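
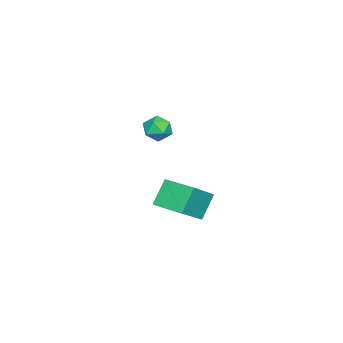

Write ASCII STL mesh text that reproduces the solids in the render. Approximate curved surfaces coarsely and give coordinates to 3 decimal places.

solid 
facet normal -0.594 0.128 0.794
outer loop
vertex 0.168 0.475 -2.748
vertex 0.605 2.231 -2.705
vertex -1.344 0.881 -3.944
endloop
endfacet
facet normal -0.242 -0.970 -0.024
outer loop
vertex -0.365 0.669 -5.255
vertex 0.168 0.475 -2.748
vertex -1.344 0.881 -3.944
endloop
endfacet
facet normal -0.594 0.128 0.794
outer loop
vertex -1.344 0.881 -3.944
vertex 0.605 2.231 -2.705
vertex -0.907 2.637 -3.901
endloop
endfacet
facet normal -0.768 0.206 -0.607
outer loop
vertex -0.907 2.637 -3.901
vertex -0.365 0.669 -5.255
vertex -1.344 0.881 -3.944
endloop
endfacet
facet normal 0.768 -0.206 0.607
outer loop
vertex 0.168 0.475 -2.748
vertex 1.584 2.019 -4.016
vertex 0.605 2.231 -2.705
endloop
endfacet
facet normal -0.242 -0.970 -0.024
outer loop
vertex 1.147 0.263 -4.059
vertex 0.168 0.475 -2.748
vertex -0.365 0.669 -5.255
endloop
endfacet
facet normal 0.768 -0.206 0.607
outer loop
vertex 1.147 0.263 -4.059
vertex 1.584 2.019 -4.016
vertex 0.168 0.475 -2.748
endloop
endfacet
facet normal 0.242 0.970 0.024
outer loop
vertex 0.605 2.231 -2.705
vertex 1.584 2.019 -4.016
vertex -0.907 2.637 -3.901
endloop
endfacet
facet normal -0.768 0.206 -0.607
outer loop
vertex 0.072 2.425 -5.212
vertex -0.365 0.669 -5.255
vertex -0.907 2.637 -3.901
endloop
endfacet
facet normal 0.242 0.970 0.024
outer loop
vertex -0.907 2.637 -3.901
vertex 1.584 2.019 -4.016
vertex 0.072 2.425 -5.212
endloop
endfacet
facet normal 0.594 -0.128 -0.794
outer loop
vertex 0.072 2.425 -5.212
vertex 1.147 0.263 -4.059
vertex -0.365 0.669 -5.255
endloop
endfacet
facet normal 0.594 -0.128 -0.794
outer loop
vertex 1.584 2.019 -4.016
vertex 1.147 0.263 -4.059
vertex 0.072 2.425 -5.212
endloop
endfacet
facet normal -0.551 0.820 0.157
outer loop
vertex 2.478 1.924 1.898
vertex 1.913 1.474 2.264
vertex 2.517 1.797 2.697
endloop
endfacet
facet normal 0.145 0.978 0.148
outer loop
vertex 2.478 1.924 1.898
vertex 2.517 1.797 2.697
vertex 3.19 1.765 2.249
endloop
endfacet
facet normal 0.410 0.775 -0.481
outer loop
vertex 2.478 1.924 1.898
vertex 3.19 1.765 2.249
vertex 3.003 1.423 1.539
endloop
endfacet
facet normal -0.123 0.490 -0.863
outer loop
vertex 2.478 1.924 1.898
vertex 3.003 1.423 1.539
vertex 2.214 1.243 1.549
endloop
endfacet
facet normal -0.716 0.518 -0.469
outer loop
vertex 2.478 1.924 1.898
vertex 2.214 1.243 1.549
vertex 1.913 1.474 2.264
endloop
endfacet
facet normal 0.466 0.593 0.657
outer loop
vertex 3.19 1.765 2.249
vertex 2.517 1.797 2.697
vertex 3.066 1.217 2.831
endloop
endfacet
facet normal -0.661 0.336 0.671
outer loop
vertex 2.517 1.797 2.697
vertex 1.913 1.474 2.264
vertex 2.277 1.037 2.841
endloop
endfacet
facet normal -0.928 -0.152 -0.341
outer loop
vertex 1.913 1.474 2.264
vertex 2.214 1.243 1.549
vertex 2.09 0.695 2.131
endloop
endfacet
facet normal 0.032 -0.196 -0.980
outer loop
vertex 2.214 1.243 1.549
vertex 3.003 1.423 1.539
vertex 2.763 0.663 1.683
endloop
endfacet
facet normal 0.893 0.265 -0.363
outer loop
vertex 3.003 1.423 1.539
vertex 3.19 1.765 2.249
vertex 3.367 0.986 2.116
endloop
endfacet
facet normal 0.123 -0.490 0.863
outer loop
vertex 2.802 0.536 2.482
vertex 3.066 1.217 2.831
vertex 2.277 1.037 2.841
endloop
endfacet
facet normal -0.410 -0.775 0.481
outer loop
vertex 2.802 0.536 2.482
vertex 2.277 1.037 2.841
vertex 2.09 0.695 2.131
endloop
endfacet
facet normal -0.145 -0.978 -0.148
outer loop
vertex 2.802 0.536 2.482
vertex 2.09 0.695 2.131
vertex 2.763 0.663 1.683
endloop
endfacet
facet normal 0.551 -0.820 -0.157
outer loop
vertex 2.802 0.536 2.482
vertex 2.763 0.663 1.683
vertex 3.367 0.986 2.116
endloop
endfacet
facet normal 0.716 -0.518 0.469
outer loop
vertex 2.802 0.536 2.482
vertex 3.367 0.986 2.116
vertex 3.066 1.217 2.831
endloop
endfacet
facet normal -0.032 0.196 0.980
outer loop
vertex 2.277 1.037 2.841
vertex 3.066 1.217 2.831
vertex 2.517 1.797 2.697
endloop
endfacet
facet normal -0.893 -0.265 0.363
outer loop
vertex 2.09 0.695 2.131
vertex 2.277 1.037 2.841
vertex 1.913 1.474 2.264
endloop
endfacet
facet normal -0.466 -0.593 -0.657
outer loop
vertex 2.763 0.663 1.683
vertex 2.09 0.695 2.131
vertex 2.214 1.243 1.549
endloop
endfacet
facet normal 0.661 -0.336 -0.671
outer loop
vertex 3.367 0.986 2.116
vertex 2.763 0.663 1.683
vertex 3.003 1.423 1.539
endloop
endfacet
facet normal 0.928 0.152 0.341
outer loop
vertex 3.066 1.217 2.831
vertex 3.367 0.986 2.116
vertex 3.19 1.765 2.249
endloop
endfacet

endsolid


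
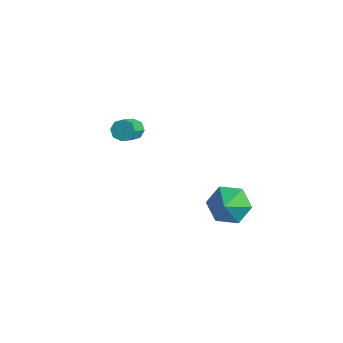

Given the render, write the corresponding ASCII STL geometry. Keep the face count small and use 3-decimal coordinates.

solid 
facet normal -0.383 0.701 -0.601
outer loop
vertex -2.528 3.017 0.501
vertex -3.043 2.979 0.785
vertex -2.554 3.302 0.85
endloop
endfacet
facet normal 0.922 0.331 -0.201
outer loop
vertex -2.528 3.017 0.501
vertex -2.554 3.302 0.85
vertex -1.961 1.978 1.39
endloop
endfacet
facet normal 0.922 0.331 -0.201
outer loop
vertex -1.961 1.978 1.39
vertex -2.554 3.302 0.85
vertex -1.987 2.263 1.74
endloop
endfacet
facet normal 0.382 -0.703 0.600
outer loop
vertex -1.961 1.978 1.39
vertex -1.987 2.263 1.74
vertex -2.477 1.941 1.675
endloop
endfacet
facet normal -0.383 0.701 -0.601
outer loop
vertex -2.554 3.302 0.85
vertex -3.043 2.979 0.785
vertex -2.866 3.398 1.161
endloop
endfacet
facet normal 0.612 0.680 0.404
outer loop
vertex -2.554 3.302 0.85
vertex -2.866 3.398 1.161
vertex -1.987 2.263 1.74
endloop
endfacet
facet normal 0.611 0.680 0.405
outer loop
vertex -1.987 2.263 1.74
vertex -2.866 3.398 1.161
vertex -2.3 2.359 2.051
endloop
endfacet
facet normal 0.382 -0.702 0.601
outer loop
vertex -1.987 2.263 1.74
vertex -2.3 2.359 2.051
vertex -2.477 1.941 1.675
endloop
endfacet
facet normal -0.382 0.701 -0.602
outer loop
vertex -2.866 3.398 1.161
vertex -3.043 2.979 0.785
vertex -3.283 3.249 1.252
endloop
endfacet
facet normal -0.057 0.631 0.773
outer loop
vertex -2.866 3.398 1.161
vertex -3.283 3.249 1.252
vertex -2.3 2.359 2.051
endloop
endfacet
facet normal -0.057 0.631 0.773
outer loop
vertex -2.3 2.359 2.051
vertex -3.283 3.249 1.252
vertex -2.716 2.21 2.142
endloop
endfacet
facet normal 0.383 -0.702 0.600
outer loop
vertex -2.3 2.359 2.051
vertex -2.716 2.21 2.142
vertex -2.477 1.941 1.675
endloop
endfacet
facet normal -0.383 0.701 -0.602
outer loop
vertex -3.283 3.249 1.252
vertex -3.043 2.979 0.785
vertex -3.559 2.942 1.07
endloop
endfacet
facet normal -0.692 0.213 0.690
outer loop
vertex -3.283 3.249 1.252
vertex -3.559 2.942 1.07
vertex -2.716 2.21 2.142
endloop
endfacet
facet normal -0.693 0.212 0.689
outer loop
vertex -2.716 2.21 2.142
vertex -3.559 2.942 1.07
vertex -2.992 1.903 1.959
endloop
endfacet
facet normal 0.383 -0.702 0.600
outer loop
vertex -2.716 2.21 2.142
vertex -2.992 1.903 1.959
vertex -2.477 1.941 1.675
endloop
endfacet
facet normal -0.382 0.703 -0.600
outer loop
vertex -3.559 2.942 1.07
vertex -3.043 2.979 0.785
vertex -3.533 2.657 0.72
endloop
endfacet
facet normal -0.922 -0.331 0.201
outer loop
vertex -3.559 2.942 1.07
vertex -3.533 2.657 0.72
vertex -2.992 1.903 1.959
endloop
endfacet
facet normal -0.922 -0.331 0.201
outer loop
vertex -2.992 1.903 1.959
vertex -3.533 2.657 0.72
vertex -2.966 1.618 1.61
endloop
endfacet
facet normal 0.383 -0.701 0.601
outer loop
vertex -2.992 1.903 1.959
vertex -2.966 1.618 1.61
vertex -2.477 1.941 1.675
endloop
endfacet
facet normal -0.382 0.702 -0.601
outer loop
vertex -3.533 2.657 0.72
vertex -3.043 2.979 0.785
vertex -3.22 2.561 0.409
endloop
endfacet
facet normal -0.611 -0.680 -0.405
outer loop
vertex -3.533 2.657 0.72
vertex -3.22 2.561 0.409
vertex -2.966 1.618 1.61
endloop
endfacet
facet normal -0.612 -0.680 -0.404
outer loop
vertex -2.966 1.618 1.61
vertex -3.22 2.561 0.409
vertex -2.654 1.522 1.299
endloop
endfacet
facet normal 0.383 -0.701 0.601
outer loop
vertex -2.966 1.618 1.61
vertex -2.654 1.522 1.299
vertex -2.477 1.941 1.675
endloop
endfacet
facet normal -0.383 0.702 -0.600
outer loop
vertex -3.22 2.561 0.409
vertex -3.043 2.979 0.785
vertex -2.804 2.71 0.318
endloop
endfacet
facet normal 0.057 -0.631 -0.773
outer loop
vertex -3.22 2.561 0.409
vertex -2.804 2.71 0.318
vertex -2.654 1.522 1.299
endloop
endfacet
facet normal 0.057 -0.631 -0.773
outer loop
vertex -2.654 1.522 1.299
vertex -2.804 2.71 0.318
vertex -2.237 1.671 1.208
endloop
endfacet
facet normal 0.382 -0.701 0.602
outer loop
vertex -2.654 1.522 1.299
vertex -2.237 1.671 1.208
vertex -2.477 1.941 1.675
endloop
endfacet
facet normal -0.383 0.702 -0.600
outer loop
vertex -2.804 2.71 0.318
vertex -3.043 2.979 0.785
vertex -2.528 3.017 0.501
endloop
endfacet
facet normal 0.693 -0.212 -0.689
outer loop
vertex -2.804 2.71 0.318
vertex -2.528 3.017 0.501
vertex -2.237 1.671 1.208
endloop
endfacet
facet normal 0.692 -0.213 -0.690
outer loop
vertex -2.237 1.671 1.208
vertex -2.528 3.017 0.501
vertex -1.961 1.978 1.39
endloop
endfacet
facet normal 0.383 -0.701 0.602
outer loop
vertex -2.237 1.671 1.208
vertex -1.961 1.978 1.39
vertex -2.477 1.941 1.675
endloop
endfacet
facet normal -0.435 0.680 -0.590
outer loop
vertex 3.992 3.991 -0.695
vertex 3.133 3.39 -0.755
vertex 3.22 4.107 0.008
endloop
endfacet
facet normal 0.678 0.078 0.731
outer loop
vertex 3.992 3.991 -0.695
vertex 3.22 4.107 0.008
vertex 3.567 2.71 -0.165
endloop
endfacet
facet normal -0.435 0.680 -0.590
outer loop
vertex 3.22 4.107 0.008
vertex 3.133 3.39 -0.755
vertex 2.361 3.506 -0.052
endloop
endfacet
facet normal 0.014 -0.119 0.993
outer loop
vertex 3.22 4.107 0.008
vertex 2.361 3.506 -0.052
vertex 3.567 2.71 -0.165
endloop
endfacet
facet normal -0.434 0.681 -0.589
outer loop
vertex 2.361 3.506 -0.052
vertex 3.133 3.39 -0.755
vertex 2.273 2.79 -0.815
endloop
endfacet
facet normal -0.371 -0.655 0.658
outer loop
vertex 2.361 3.506 -0.052
vertex 2.273 2.79 -0.815
vertex 3.567 2.71 -0.165
endloop
endfacet
facet normal -0.434 0.681 -0.590
outer loop
vertex 2.273 2.79 -0.815
vertex 3.133 3.39 -0.755
vertex 3.045 2.674 -1.517
endloop
endfacet
facet normal -0.093 -0.994 0.062
outer loop
vertex 2.273 2.79 -0.815
vertex 3.045 2.674 -1.517
vertex 3.567 2.71 -0.165
endloop
endfacet
facet normal -0.435 0.681 -0.589
outer loop
vertex 3.045 2.674 -1.517
vertex 3.133 3.39 -0.755
vertex 3.904 3.274 -1.458
endloop
endfacet
facet normal 0.570 -0.797 -0.199
outer loop
vertex 3.045 2.674 -1.517
vertex 3.904 3.274 -1.458
vertex 3.567 2.71 -0.165
endloop
endfacet
facet normal -0.435 0.681 -0.589
outer loop
vertex 3.904 3.274 -1.458
vertex 3.133 3.39 -0.755
vertex 3.992 3.991 -0.695
endloop
endfacet
facet normal 0.956 -0.261 0.135
outer loop
vertex 3.904 3.274 -1.458
vertex 3.992 3.991 -0.695
vertex 3.567 2.71 -0.165
endloop
endfacet

endsolid


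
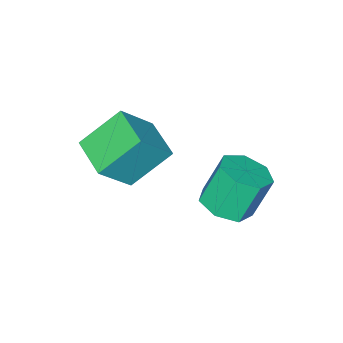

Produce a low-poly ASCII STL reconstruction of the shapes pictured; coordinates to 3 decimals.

solid 
facet normal -0.652 0.145 -0.744
outer loop
vertex -3.634 -2.514 0.65
vertex -3.063 -1.001 0.445
vertex -2.317 -3.186 -0.636
endloop
endfacet
facet normal -0.351 -0.928 0.126
outer loop
vertex -1.097 -3.459 0.755
vertex -3.634 -2.514 0.65
vertex -2.317 -3.186 -0.636
endloop
endfacet
facet normal -0.652 0.146 -0.744
outer loop
vertex -2.317 -3.186 -0.636
vertex -3.063 -1.001 0.445
vertex -1.745 -1.673 -0.841
endloop
endfacet
facet normal 0.672 -0.343 -0.657
outer loop
vertex -1.745 -1.673 -0.841
vertex -1.097 -3.459 0.755
vertex -2.317 -3.186 -0.636
endloop
endfacet
facet normal -0.672 0.343 0.657
outer loop
vertex -3.634 -2.514 0.65
vertex -1.843 -1.274 1.836
vertex -3.063 -1.001 0.445
endloop
endfacet
facet normal -0.351 -0.928 0.125
outer loop
vertex -2.415 -2.787 2.041
vertex -3.634 -2.514 0.65
vertex -1.097 -3.459 0.755
endloop
endfacet
facet normal -0.672 0.343 0.656
outer loop
vertex -2.415 -2.787 2.041
vertex -1.843 -1.274 1.836
vertex -3.634 -2.514 0.65
endloop
endfacet
facet normal 0.351 0.928 -0.125
outer loop
vertex -3.063 -1.001 0.445
vertex -1.843 -1.274 1.836
vertex -1.745 -1.673 -0.841
endloop
endfacet
facet normal 0.672 -0.343 -0.656
outer loop
vertex -0.526 -1.946 0.55
vertex -1.097 -3.459 0.755
vertex -1.745 -1.673 -0.841
endloop
endfacet
facet normal 0.351 0.928 -0.125
outer loop
vertex -1.745 -1.673 -0.841
vertex -1.843 -1.274 1.836
vertex -0.526 -1.946 0.55
endloop
endfacet
facet normal 0.652 -0.145 0.744
outer loop
vertex -0.526 -1.946 0.55
vertex -2.415 -2.787 2.041
vertex -1.097 -3.459 0.755
endloop
endfacet
facet normal 0.652 -0.146 0.744
outer loop
vertex -1.843 -1.274 1.836
vertex -2.415 -2.787 2.041
vertex -0.526 -1.946 0.55
endloop
endfacet
facet normal 0.385 -0.168 -0.907
outer loop
vertex -2.88 0.358 -1.074
vertex -3.631 0.872 -1.488
vertex -2.744 1.209 -1.174
endloop
endfacet
facet normal 0.909 -0.098 0.404
outer loop
vertex -2.88 0.358 -1.074
vertex -2.744 1.209 -1.174
vertex -3.558 0.654 0.523
endloop
endfacet
facet normal 0.909 -0.098 0.404
outer loop
vertex -3.558 0.654 0.523
vertex -2.744 1.209 -1.174
vertex -3.422 1.505 0.423
endloop
endfacet
facet normal -0.386 0.168 0.907
outer loop
vertex -3.558 0.654 0.523
vertex -3.422 1.505 0.423
vertex -4.309 1.168 0.108
endloop
endfacet
facet normal 0.385 -0.169 -0.907
outer loop
vertex -2.744 1.209 -1.174
vertex -3.631 0.872 -1.488
vertex -3.276 1.807 -1.511
endloop
endfacet
facet normal 0.690 0.705 0.162
outer loop
vertex -2.744 1.209 -1.174
vertex -3.276 1.807 -1.511
vertex -3.422 1.505 0.423
endloop
endfacet
facet normal 0.689 0.706 0.162
outer loop
vertex -3.422 1.505 0.423
vertex -3.276 1.807 -1.511
vertex -3.954 2.102 0.086
endloop
endfacet
facet normal -0.386 0.168 0.907
outer loop
vertex -3.422 1.505 0.423
vertex -3.954 2.102 0.086
vertex -4.309 1.168 0.108
endloop
endfacet
facet normal 0.385 -0.168 -0.907
outer loop
vertex -3.276 1.807 -1.511
vertex -3.631 0.872 -1.488
vertex -4.075 1.7 -1.83
endloop
endfacet
facet normal -0.050 0.978 -0.202
outer loop
vertex -3.276 1.807 -1.511
vertex -4.075 1.7 -1.83
vertex -3.954 2.102 0.086
endloop
endfacet
facet normal -0.049 0.978 -0.202
outer loop
vertex -3.954 2.102 0.086
vertex -4.075 1.7 -1.83
vertex -4.753 1.996 -0.233
endloop
endfacet
facet normal -0.385 0.168 0.908
outer loop
vertex -3.954 2.102 0.086
vertex -4.753 1.996 -0.233
vertex -4.309 1.168 0.108
endloop
endfacet
facet normal 0.386 -0.168 -0.907
outer loop
vertex -4.075 1.7 -1.83
vertex -3.631 0.872 -1.488
vertex -4.54 0.97 -1.893
endloop
endfacet
facet normal -0.751 0.514 -0.414
outer loop
vertex -4.075 1.7 -1.83
vertex -4.54 0.97 -1.893
vertex -4.753 1.996 -0.233
endloop
endfacet
facet normal -0.751 0.514 -0.414
outer loop
vertex -4.753 1.996 -0.233
vertex -4.54 0.97 -1.893
vertex -5.218 1.266 -0.296
endloop
endfacet
facet normal -0.385 0.167 0.908
outer loop
vertex -4.753 1.996 -0.233
vertex -5.218 1.266 -0.296
vertex -4.309 1.168 0.108
endloop
endfacet
facet normal 0.386 -0.168 -0.907
outer loop
vertex -4.54 0.97 -1.893
vertex -3.631 0.872 -1.488
vertex -4.321 0.166 -1.651
endloop
endfacet
facet normal -0.888 -0.336 -0.314
outer loop
vertex -4.54 0.97 -1.893
vertex -4.321 0.166 -1.651
vertex -5.218 1.266 -0.296
endloop
endfacet
facet normal -0.888 -0.336 -0.314
outer loop
vertex -5.218 1.266 -0.296
vertex -4.321 0.166 -1.651
vertex -4.999 0.462 -0.054
endloop
endfacet
facet normal -0.385 0.168 0.907
outer loop
vertex -5.218 1.266 -0.296
vertex -4.999 0.462 -0.054
vertex -4.309 1.168 0.108
endloop
endfacet
facet normal 0.386 -0.168 -0.907
outer loop
vertex -4.321 0.166 -1.651
vertex -3.631 0.872 -1.488
vertex -3.582 -0.106 -1.286
endloop
endfacet
facet normal -0.355 -0.935 0.022
outer loop
vertex -4.321 0.166 -1.651
vertex -3.582 -0.106 -1.286
vertex -4.999 0.462 -0.054
endloop
endfacet
facet normal -0.355 -0.935 0.022
outer loop
vertex -4.999 0.462 -0.054
vertex -3.582 -0.106 -1.286
vertex -4.26 0.19 0.311
endloop
endfacet
facet normal -0.386 0.169 0.907
outer loop
vertex -4.999 0.462 -0.054
vertex -4.26 0.19 0.311
vertex -4.309 1.168 0.108
endloop
endfacet
facet normal 0.385 -0.168 -0.907
outer loop
vertex -3.582 -0.106 -1.286
vertex -3.631 0.872 -1.488
vertex -2.88 0.358 -1.074
endloop
endfacet
facet normal 0.444 -0.828 0.342
outer loop
vertex -3.582 -0.106 -1.286
vertex -2.88 0.358 -1.074
vertex -4.26 0.19 0.311
endloop
endfacet
facet normal 0.444 -0.828 0.342
outer loop
vertex -4.26 0.19 0.311
vertex -2.88 0.358 -1.074
vertex -3.558 0.654 0.523
endloop
endfacet
facet normal -0.386 0.169 0.907
outer loop
vertex -4.26 0.19 0.311
vertex -3.558 0.654 0.523
vertex -4.309 1.168 0.108
endloop
endfacet

endsolid


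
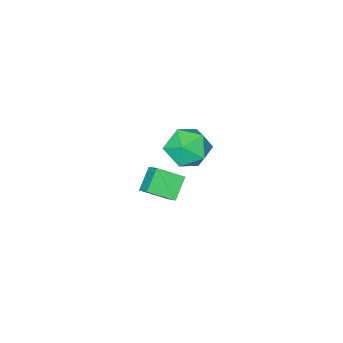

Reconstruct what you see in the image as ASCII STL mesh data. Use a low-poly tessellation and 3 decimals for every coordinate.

solid 
facet normal -0.690 -0.314 0.652
outer loop
vertex 1.965 -1.904 -1.679
vertex 1.029 -1.139 -2.3
vertex 1.722 -2.738 -2.338
endloop
endfacet
facet normal 0.689 -0.562 0.457
outer loop
vertex 2.591 -2.341 -3.16
vertex 1.965 -1.904 -1.679
vertex 1.722 -2.738 -2.338
endloop
endfacet
facet normal -0.690 -0.315 0.651
outer loop
vertex 1.722 -2.738 -2.338
vertex 1.029 -1.139 -2.3
vertex 0.786 -1.972 -2.96
endloop
endfacet
facet normal -0.223 -0.764 -0.605
outer loop
vertex 0.786 -1.972 -2.96
vertex 2.591 -2.341 -3.16
vertex 1.722 -2.738 -2.338
endloop
endfacet
facet normal 0.223 0.764 0.605
outer loop
vertex 1.965 -1.904 -1.679
vertex 1.898 -0.742 -3.122
vertex 1.029 -1.139 -2.3
endloop
endfacet
facet normal 0.688 -0.563 0.457
outer loop
vertex 2.834 -1.508 -2.5
vertex 1.965 -1.904 -1.679
vertex 2.591 -2.341 -3.16
endloop
endfacet
facet normal 0.223 0.764 0.605
outer loop
vertex 2.834 -1.508 -2.5
vertex 1.898 -0.742 -3.122
vertex 1.965 -1.904 -1.679
endloop
endfacet
facet normal -0.689 0.563 -0.457
outer loop
vertex 1.029 -1.139 -2.3
vertex 1.898 -0.742 -3.122
vertex 0.786 -1.972 -2.96
endloop
endfacet
facet normal -0.223 -0.764 -0.605
outer loop
vertex 1.655 -1.576 -3.781
vertex 2.591 -2.341 -3.16
vertex 0.786 -1.972 -2.96
endloop
endfacet
facet normal -0.689 0.562 -0.458
outer loop
vertex 0.786 -1.972 -2.96
vertex 1.898 -0.742 -3.122
vertex 1.655 -1.576 -3.781
endloop
endfacet
facet normal 0.690 0.315 -0.652
outer loop
vertex 1.655 -1.576 -3.781
vertex 2.834 -1.508 -2.5
vertex 2.591 -2.341 -3.16
endloop
endfacet
facet normal 0.690 0.314 -0.652
outer loop
vertex 1.898 -0.742 -3.122
vertex 2.834 -1.508 -2.5
vertex 1.655 -1.576 -3.781
endloop
endfacet
facet normal 0.108 0.766 0.634
outer loop
vertex 2.796 2.109 2.324
vertex 2.35 1.51 3.124
vertex 3.432 1.49 2.964
endloop
endfacet
facet normal 0.618 0.774 0.135
outer loop
vertex 2.796 2.109 2.324
vertex 3.432 1.49 2.964
vertex 3.615 1.531 1.887
endloop
endfacet
facet normal 0.302 0.809 -0.504
outer loop
vertex 2.796 2.109 2.324
vertex 3.615 1.531 1.887
vertex 2.647 1.577 1.38
endloop
endfacet
facet normal -0.405 0.823 -0.400
outer loop
vertex 2.796 2.109 2.324
vertex 2.647 1.577 1.38
vertex 1.865 1.564 2.145
endloop
endfacet
facet normal -0.524 0.796 0.304
outer loop
vertex 2.796 2.109 2.324
vertex 1.865 1.564 2.145
vertex 2.35 1.51 3.124
endloop
endfacet
facet normal 0.973 0.156 0.171
outer loop
vertex 3.615 1.531 1.887
vertex 3.432 1.49 2.964
vertex 3.675 0.576 2.415
endloop
endfacet
facet normal 0.147 0.142 0.979
outer loop
vertex 3.432 1.49 2.964
vertex 2.35 1.51 3.124
vertex 2.893 0.563 3.18
endloop
endfacet
facet normal -0.875 0.191 0.444
outer loop
vertex 2.35 1.51 3.124
vertex 1.865 1.564 2.145
vertex 1.925 0.609 2.673
endloop
endfacet
facet normal -0.682 0.235 -0.693
outer loop
vertex 1.865 1.564 2.145
vertex 2.647 1.577 1.38
vertex 2.108 0.65 1.596
endloop
endfacet
facet normal 0.461 0.214 -0.861
outer loop
vertex 2.647 1.577 1.38
vertex 3.615 1.531 1.887
vertex 3.19 0.63 1.436
endloop
endfacet
facet normal 0.405 -0.823 0.400
outer loop
vertex 2.744 0.031 2.236
vertex 3.675 0.576 2.415
vertex 2.893 0.563 3.18
endloop
endfacet
facet normal -0.302 -0.809 0.504
outer loop
vertex 2.744 0.031 2.236
vertex 2.893 0.563 3.18
vertex 1.925 0.609 2.673
endloop
endfacet
facet normal -0.618 -0.774 -0.135
outer loop
vertex 2.744 0.031 2.236
vertex 1.925 0.609 2.673
vertex 2.108 0.65 1.596
endloop
endfacet
facet normal -0.108 -0.766 -0.634
outer loop
vertex 2.744 0.031 2.236
vertex 2.108 0.65 1.596
vertex 3.19 0.63 1.436
endloop
endfacet
facet normal 0.524 -0.796 -0.304
outer loop
vertex 2.744 0.031 2.236
vertex 3.19 0.63 1.436
vertex 3.675 0.576 2.415
endloop
endfacet
facet normal 0.682 -0.235 0.693
outer loop
vertex 2.893 0.563 3.18
vertex 3.675 0.576 2.415
vertex 3.432 1.49 2.964
endloop
endfacet
facet normal -0.461 -0.214 0.861
outer loop
vertex 1.925 0.609 2.673
vertex 2.893 0.563 3.18
vertex 2.35 1.51 3.124
endloop
endfacet
facet normal -0.973 -0.156 -0.171
outer loop
vertex 2.108 0.65 1.596
vertex 1.925 0.609 2.673
vertex 1.865 1.564 2.145
endloop
endfacet
facet normal -0.147 -0.142 -0.979
outer loop
vertex 3.19 0.63 1.436
vertex 2.108 0.65 1.596
vertex 2.647 1.577 1.38
endloop
endfacet
facet normal 0.875 -0.191 -0.444
outer loop
vertex 3.675 0.576 2.415
vertex 3.19 0.63 1.436
vertex 3.615 1.531 1.887
endloop
endfacet

endsolid


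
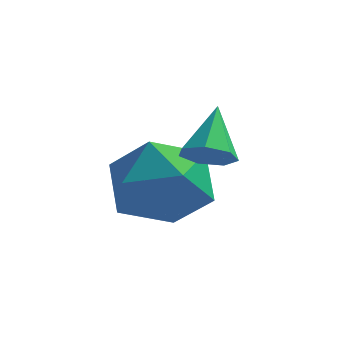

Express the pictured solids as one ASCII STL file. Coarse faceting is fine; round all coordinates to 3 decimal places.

solid 
facet normal 0.426 -0.045 0.903
outer loop
vertex 0.474 1.154 -2.281
vertex -0.532 0.535 -1.837
vertex 0.437 -0.107 -2.326
endloop
endfacet
facet normal 0.920 -0.041 0.389
outer loop
vertex 0.474 1.154 -2.281
vertex 0.437 -0.107 -2.326
vertex 0.882 0.547 -3.31
endloop
endfacet
facet normal 0.833 0.554 0.004
outer loop
vertex 0.474 1.154 -2.281
vertex 0.882 0.547 -3.31
vertex 0.187 1.593 -3.429
endloop
endfacet
facet normal 0.284 0.917 0.280
outer loop
vertex 0.474 1.154 -2.281
vertex 0.187 1.593 -3.429
vertex -0.687 1.586 -2.518
endloop
endfacet
facet normal 0.033 0.547 0.837
outer loop
vertex 0.474 1.154 -2.281
vertex -0.687 1.586 -2.518
vertex -0.532 0.535 -1.837
endloop
endfacet
facet normal 0.799 -0.600 -0.038
outer loop
vertex 0.882 0.547 -3.31
vertex 0.437 -0.107 -2.326
vertex 0.127 -0.446 -3.502
endloop
endfacet
facet normal -0.001 -0.607 0.795
outer loop
vertex 0.437 -0.107 -2.326
vertex -0.532 0.535 -1.837
vertex -0.747 -0.453 -2.591
endloop
endfacet
facet normal -0.636 0.351 0.687
outer loop
vertex -0.532 0.535 -1.837
vertex -0.687 1.586 -2.518
vertex -1.442 0.593 -2.71
endloop
endfacet
facet normal -0.230 0.950 -0.213
outer loop
vertex -0.687 1.586 -2.518
vertex 0.187 1.593 -3.429
vertex -0.997 1.247 -3.694
endloop
endfacet
facet normal 0.657 0.362 -0.661
outer loop
vertex 0.187 1.593 -3.429
vertex 0.882 0.547 -3.31
vertex -0.028 0.605 -4.183
endloop
endfacet
facet normal -0.284 -0.917 -0.280
outer loop
vertex -1.034 -0.014 -3.739
vertex 0.127 -0.446 -3.502
vertex -0.747 -0.453 -2.591
endloop
endfacet
facet normal -0.833 -0.554 -0.004
outer loop
vertex -1.034 -0.014 -3.739
vertex -0.747 -0.453 -2.591
vertex -1.442 0.593 -2.71
endloop
endfacet
facet normal -0.920 0.041 -0.389
outer loop
vertex -1.034 -0.014 -3.739
vertex -1.442 0.593 -2.71
vertex -0.997 1.247 -3.694
endloop
endfacet
facet normal -0.426 0.045 -0.903
outer loop
vertex -1.034 -0.014 -3.739
vertex -0.997 1.247 -3.694
vertex -0.028 0.605 -4.183
endloop
endfacet
facet normal -0.033 -0.547 -0.837
outer loop
vertex -1.034 -0.014 -3.739
vertex -0.028 0.605 -4.183
vertex 0.127 -0.446 -3.502
endloop
endfacet
facet normal 0.230 -0.950 0.213
outer loop
vertex -0.747 -0.453 -2.591
vertex 0.127 -0.446 -3.502
vertex 0.437 -0.107 -2.326
endloop
endfacet
facet normal -0.657 -0.362 0.661
outer loop
vertex -1.442 0.593 -2.71
vertex -0.747 -0.453 -2.591
vertex -0.532 0.535 -1.837
endloop
endfacet
facet normal -0.799 0.600 0.038
outer loop
vertex -0.997 1.247 -3.694
vertex -1.442 0.593 -2.71
vertex -0.687 1.586 -2.518
endloop
endfacet
facet normal 0.001 0.607 -0.795
outer loop
vertex -0.028 0.605 -4.183
vertex -0.997 1.247 -3.694
vertex 0.187 1.593 -3.429
endloop
endfacet
facet normal 0.636 -0.351 -0.687
outer loop
vertex 0.127 -0.446 -3.502
vertex -0.028 0.605 -4.183
vertex 0.882 0.547 -3.31
endloop
endfacet
facet normal 0.112 -0.750 -0.652
outer loop
vertex 1.49 -0.303 -1.376
vertex 0.968 -0.131 -1.663
vertex 1.549 0.053 -1.775
endloop
endfacet
facet normal 0.875 0.290 0.388
outer loop
vertex 1.49 -0.303 -1.376
vertex 1.549 0.053 -1.775
vertex 0.812 0.911 -0.757
endloop
endfacet
facet normal 0.112 -0.750 -0.652
outer loop
vertex 1.549 0.053 -1.775
vertex 0.968 -0.131 -1.663
vertex 1.17 0.27 -2.09
endloop
endfacet
facet normal 0.609 0.766 -0.205
outer loop
vertex 1.549 0.053 -1.775
vertex 1.17 0.27 -2.09
vertex 0.812 0.911 -0.757
endloop
endfacet
facet normal 0.111 -0.750 -0.652
outer loop
vertex 1.17 0.27 -2.09
vertex 0.968 -0.131 -1.663
vertex 0.639 0.185 -2.083
endloop
endfacet
facet normal -0.146 0.876 -0.460
outer loop
vertex 1.17 0.27 -2.09
vertex 0.639 0.185 -2.083
vertex 0.812 0.911 -0.757
endloop
endfacet
facet normal 0.113 -0.749 -0.652
outer loop
vertex 0.639 0.185 -2.083
vertex 0.968 -0.131 -1.663
vertex 0.355 -0.139 -1.76
endloop
endfacet
facet normal -0.823 0.536 -0.186
outer loop
vertex 0.639 0.185 -2.083
vertex 0.355 -0.139 -1.76
vertex 0.812 0.911 -0.757
endloop
endfacet
facet normal 0.113 -0.751 -0.650
outer loop
vertex 0.355 -0.139 -1.76
vertex 0.968 -0.131 -1.663
vertex 0.533 -0.456 -1.363
endloop
endfacet
facet normal -0.911 0.004 0.412
outer loop
vertex 0.355 -0.139 -1.76
vertex 0.533 -0.456 -1.363
vertex 0.812 0.911 -0.757
endloop
endfacet
facet normal 0.111 -0.750 -0.652
outer loop
vertex 0.533 -0.456 -1.363
vertex 0.968 -0.131 -1.663
vertex 1.038 -0.529 -1.193
endloop
endfacet
facet normal -0.344 -0.321 0.883
outer loop
vertex 0.533 -0.456 -1.363
vertex 1.038 -0.529 -1.193
vertex 0.812 0.911 -0.757
endloop
endfacet
facet normal 0.111 -0.750 -0.652
outer loop
vertex 1.038 -0.529 -1.193
vertex 0.968 -0.131 -1.663
vertex 1.49 -0.303 -1.376
endloop
endfacet
facet normal 0.450 -0.193 0.872
outer loop
vertex 1.038 -0.529 -1.193
vertex 1.49 -0.303 -1.376
vertex 0.812 0.911 -0.757
endloop
endfacet

endsolid


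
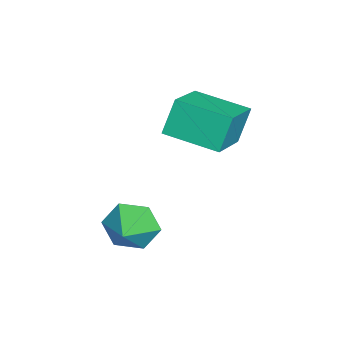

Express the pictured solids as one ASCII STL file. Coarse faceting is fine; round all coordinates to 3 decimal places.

solid 
facet normal -0.898 0.219 -0.381
outer loop
vertex -1.371 -0.41 0.139
vertex -0.832 1.281 -0.16
vertex -0.957 -0.75 -1.034
endloop
endfacet
facet normal -0.299 -0.940 0.167
outer loop
vertex 0.732 -1.161 -0.32
vertex -1.371 -0.41 0.139
vertex -0.957 -0.75 -1.034
endloop
endfacet
facet normal -0.899 0.219 -0.380
outer loop
vertex -0.957 -0.75 -1.034
vertex -0.832 1.281 -0.16
vertex -0.418 0.941 -1.334
endloop
endfacet
facet normal 0.320 -0.264 -0.910
outer loop
vertex -0.418 0.941 -1.334
vertex 0.732 -1.161 -0.32
vertex -0.957 -0.75 -1.034
endloop
endfacet
facet normal -0.321 0.263 0.910
outer loop
vertex -1.371 -0.41 0.139
vertex 0.857 0.87 0.554
vertex -0.832 1.281 -0.16
endloop
endfacet
facet normal -0.299 -0.940 0.167
outer loop
vertex 0.318 -0.821 0.854
vertex -1.371 -0.41 0.139
vertex 0.732 -1.161 -0.32
endloop
endfacet
facet normal -0.321 0.264 0.910
outer loop
vertex 0.318 -0.821 0.854
vertex 0.857 0.87 0.554
vertex -1.371 -0.41 0.139
endloop
endfacet
facet normal 0.299 0.940 -0.167
outer loop
vertex -0.832 1.281 -0.16
vertex 0.857 0.87 0.554
vertex -0.418 0.941 -1.334
endloop
endfacet
facet normal 0.321 -0.263 -0.910
outer loop
vertex 1.271 0.53 -0.619
vertex 0.732 -1.161 -0.32
vertex -0.418 0.941 -1.334
endloop
endfacet
facet normal 0.299 0.940 -0.167
outer loop
vertex -0.418 0.941 -1.334
vertex 0.857 0.87 0.554
vertex 1.271 0.53 -0.619
endloop
endfacet
facet normal 0.899 -0.219 0.380
outer loop
vertex 1.271 0.53 -0.619
vertex 0.318 -0.821 0.854
vertex 0.732 -1.161 -0.32
endloop
endfacet
facet normal 0.898 -0.219 0.381
outer loop
vertex 0.857 0.87 0.554
vertex 0.318 -0.821 0.854
vertex 1.271 0.53 -0.619
endloop
endfacet
facet normal -0.937 0.086 -0.337
outer loop
vertex 2.64 -1.464 -3.913
vertex 2.345 -1.851 -3.192
vertex 2.433 -0.986 -3.216
endloop
endfacet
facet normal 0.728 0.647 -0.227
outer loop
vertex 2.64 -1.464 -3.913
vertex 2.433 -0.986 -3.216
vertex 3.415 -1.949 -2.808
endloop
endfacet
facet normal -0.937 0.086 -0.337
outer loop
vertex 2.433 -0.986 -3.216
vertex 2.345 -1.851 -3.192
vertex 2.138 -1.374 -2.495
endloop
endfacet
facet normal 0.450 0.696 0.559
outer loop
vertex 2.433 -0.986 -3.216
vertex 2.138 -1.374 -2.495
vertex 3.415 -1.949 -2.808
endloop
endfacet
facet normal -0.938 0.085 -0.337
outer loop
vertex 2.138 -1.374 -2.495
vertex 2.345 -1.851 -3.192
vertex 2.051 -2.239 -2.471
endloop
endfacet
facet normal 0.239 0.003 0.971
outer loop
vertex 2.138 -1.374 -2.495
vertex 2.051 -2.239 -2.471
vertex 3.415 -1.949 -2.808
endloop
endfacet
facet normal -0.938 0.085 -0.337
outer loop
vertex 2.051 -2.239 -2.471
vertex 2.345 -1.851 -3.192
vertex 2.258 -2.717 -3.168
endloop
endfacet
facet normal 0.305 -0.741 0.599
outer loop
vertex 2.051 -2.239 -2.471
vertex 2.258 -2.717 -3.168
vertex 3.415 -1.949 -2.808
endloop
endfacet
facet normal -0.937 0.085 -0.338
outer loop
vertex 2.258 -2.717 -3.168
vertex 2.345 -1.851 -3.192
vertex 2.553 -2.329 -3.889
endloop
endfacet
facet normal 0.583 -0.791 -0.187
outer loop
vertex 2.258 -2.717 -3.168
vertex 2.553 -2.329 -3.889
vertex 3.415 -1.949 -2.808
endloop
endfacet
facet normal -0.937 0.085 -0.338
outer loop
vertex 2.553 -2.329 -3.889
vertex 2.345 -1.851 -3.192
vertex 2.64 -1.464 -3.913
endloop
endfacet
facet normal 0.794 -0.097 -0.600
outer loop
vertex 2.553 -2.329 -3.889
vertex 2.64 -1.464 -3.913
vertex 3.415 -1.949 -2.808
endloop
endfacet

endsolid


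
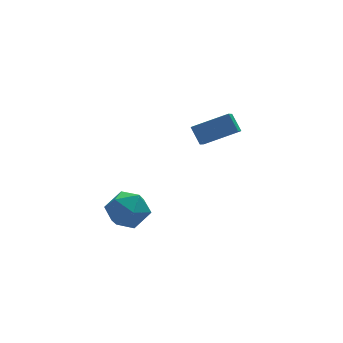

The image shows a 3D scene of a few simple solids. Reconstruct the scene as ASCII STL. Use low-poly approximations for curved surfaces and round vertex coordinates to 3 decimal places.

solid 
facet normal -0.616 0.508 0.602
outer loop
vertex -4.607 -3.435 -0.852
vertex -4.312 -4.08 -0.005
vertex -3.751 -3.152 -0.215
endloop
endfacet
facet normal -0.366 0.927 0.080
outer loop
vertex -4.607 -3.435 -0.852
vertex -3.751 -3.152 -0.215
vertex -3.688 -3.032 -1.311
endloop
endfacet
facet normal -0.550 0.634 -0.544
outer loop
vertex -4.607 -3.435 -0.852
vertex -3.688 -3.032 -1.311
vertex -4.21 -3.885 -1.778
endloop
endfacet
facet normal -0.912 0.035 -0.408
outer loop
vertex -4.607 -3.435 -0.852
vertex -4.21 -3.885 -1.778
vertex -4.596 -4.532 -0.971
endloop
endfacet
facet normal -0.953 -0.042 0.300
outer loop
vertex -4.607 -3.435 -0.852
vertex -4.596 -4.532 -0.971
vertex -4.312 -4.08 -0.005
endloop
endfacet
facet normal 0.347 0.930 0.122
outer loop
vertex -3.688 -3.032 -1.311
vertex -3.751 -3.152 -0.215
vertex -2.824 -3.428 -0.749
endloop
endfacet
facet normal -0.056 0.253 0.966
outer loop
vertex -3.751 -3.152 -0.215
vertex -4.312 -4.08 -0.005
vertex -3.21 -4.075 0.058
endloop
endfacet
facet normal -0.603 -0.640 0.477
outer loop
vertex -4.312 -4.08 -0.005
vertex -4.596 -4.532 -0.971
vertex -3.732 -4.928 -0.409
endloop
endfacet
facet normal -0.538 -0.513 -0.669
outer loop
vertex -4.596 -4.532 -0.971
vertex -4.21 -3.885 -1.778
vertex -3.669 -4.808 -1.505
endloop
endfacet
facet normal 0.049 0.457 -0.888
outer loop
vertex -4.21 -3.885 -1.778
vertex -3.688 -3.032 -1.311
vertex -3.108 -3.88 -1.715
endloop
endfacet
facet normal 0.912 -0.035 0.408
outer loop
vertex -2.813 -4.525 -0.868
vertex -2.824 -3.428 -0.749
vertex -3.21 -4.075 0.058
endloop
endfacet
facet normal 0.550 -0.634 0.544
outer loop
vertex -2.813 -4.525 -0.868
vertex -3.21 -4.075 0.058
vertex -3.732 -4.928 -0.409
endloop
endfacet
facet normal 0.366 -0.927 -0.080
outer loop
vertex -2.813 -4.525 -0.868
vertex -3.732 -4.928 -0.409
vertex -3.669 -4.808 -1.505
endloop
endfacet
facet normal 0.616 -0.508 -0.602
outer loop
vertex -2.813 -4.525 -0.868
vertex -3.669 -4.808 -1.505
vertex -3.108 -3.88 -1.715
endloop
endfacet
facet normal 0.953 0.042 -0.300
outer loop
vertex -2.813 -4.525 -0.868
vertex -3.108 -3.88 -1.715
vertex -2.824 -3.428 -0.749
endloop
endfacet
facet normal 0.538 0.513 0.669
outer loop
vertex -3.21 -4.075 0.058
vertex -2.824 -3.428 -0.749
vertex -3.751 -3.152 -0.215
endloop
endfacet
facet normal -0.049 -0.457 0.888
outer loop
vertex -3.732 -4.928 -0.409
vertex -3.21 -4.075 0.058
vertex -4.312 -4.08 -0.005
endloop
endfacet
facet normal -0.347 -0.930 -0.122
outer loop
vertex -3.669 -4.808 -1.505
vertex -3.732 -4.928 -0.409
vertex -4.596 -4.532 -0.971
endloop
endfacet
facet normal 0.056 -0.253 -0.966
outer loop
vertex -3.108 -3.88 -1.715
vertex -3.669 -4.808 -1.505
vertex -4.21 -3.885 -1.778
endloop
endfacet
facet normal 0.603 0.640 -0.477
outer loop
vertex -2.824 -3.428 -0.749
vertex -3.108 -3.88 -1.715
vertex -3.688 -3.032 -1.311
endloop
endfacet
facet normal -0.880 0.211 -0.426
outer loop
vertex 0.729 -0.557 0.288
vertex 0.519 0.134 1.063
vertex 1.17 0.186 -0.254
endloop
endfacet
facet normal 0.199 -0.652 -0.732
outer loop
vertex 2.841 -0.214 0.557
vertex 0.729 -0.557 0.288
vertex 1.17 0.186 -0.254
endloop
endfacet
facet normal -0.880 0.211 -0.426
outer loop
vertex 1.17 0.186 -0.254
vertex 0.519 0.134 1.063
vertex 0.96 0.877 0.521
endloop
endfacet
facet normal 0.432 0.728 -0.532
outer loop
vertex 0.96 0.877 0.521
vertex 2.841 -0.214 0.557
vertex 1.17 0.186 -0.254
endloop
endfacet
facet normal -0.432 -0.728 0.532
outer loop
vertex 0.729 -0.557 0.288
vertex 2.19 -0.266 1.874
vertex 0.519 0.134 1.063
endloop
endfacet
facet normal 0.199 -0.652 -0.732
outer loop
vertex 2.4 -0.957 1.099
vertex 0.729 -0.557 0.288
vertex 2.841 -0.214 0.557
endloop
endfacet
facet normal -0.432 -0.728 0.532
outer loop
vertex 2.4 -0.957 1.099
vertex 2.19 -0.266 1.874
vertex 0.729 -0.557 0.288
endloop
endfacet
facet normal -0.199 0.652 0.732
outer loop
vertex 0.519 0.134 1.063
vertex 2.19 -0.266 1.874
vertex 0.96 0.877 0.521
endloop
endfacet
facet normal 0.432 0.728 -0.532
outer loop
vertex 2.631 0.477 1.332
vertex 2.841 -0.214 0.557
vertex 0.96 0.877 0.521
endloop
endfacet
facet normal -0.199 0.652 0.732
outer loop
vertex 0.96 0.877 0.521
vertex 2.19 -0.266 1.874
vertex 2.631 0.477 1.332
endloop
endfacet
facet normal 0.880 -0.211 0.426
outer loop
vertex 2.631 0.477 1.332
vertex 2.4 -0.957 1.099
vertex 2.841 -0.214 0.557
endloop
endfacet
facet normal 0.880 -0.211 0.426
outer loop
vertex 2.19 -0.266 1.874
vertex 2.4 -0.957 1.099
vertex 2.631 0.477 1.332
endloop
endfacet

endsolid


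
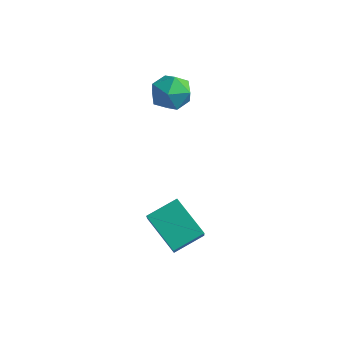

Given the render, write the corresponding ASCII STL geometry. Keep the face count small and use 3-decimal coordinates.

solid 
facet normal -0.371 0.548 -0.749
outer loop
vertex -1.898 -3.704 -1.306
vertex -1.237 -2.501 -0.753
vertex -0.303 -4.088 -2.378
endloop
endfacet
facet normal -0.447 -0.813 -0.373
outer loop
vertex 0.437 -5.179 -0.887
vertex -1.898 -3.704 -1.306
vertex -0.303 -4.088 -2.378
endloop
endfacet
facet normal -0.371 0.548 -0.749
outer loop
vertex -0.303 -4.088 -2.378
vertex -1.237 -2.501 -0.753
vertex 0.358 -2.885 -1.825
endloop
endfacet
facet normal 0.814 -0.196 -0.547
outer loop
vertex 0.358 -2.885 -1.825
vertex 0.437 -5.179 -0.887
vertex -0.303 -4.088 -2.378
endloop
endfacet
facet normal -0.814 0.196 0.547
outer loop
vertex -1.898 -3.704 -1.306
vertex -0.497 -3.592 0.738
vertex -1.237 -2.501 -0.753
endloop
endfacet
facet normal -0.447 -0.813 -0.373
outer loop
vertex -1.158 -4.795 0.185
vertex -1.898 -3.704 -1.306
vertex 0.437 -5.179 -0.887
endloop
endfacet
facet normal -0.814 0.196 0.547
outer loop
vertex -1.158 -4.795 0.185
vertex -0.497 -3.592 0.738
vertex -1.898 -3.704 -1.306
endloop
endfacet
facet normal 0.447 0.813 0.373
outer loop
vertex -1.237 -2.501 -0.753
vertex -0.497 -3.592 0.738
vertex 0.358 -2.885 -1.825
endloop
endfacet
facet normal 0.814 -0.196 -0.547
outer loop
vertex 1.098 -3.976 -0.334
vertex 0.437 -5.179 -0.887
vertex 0.358 -2.885 -1.825
endloop
endfacet
facet normal 0.447 0.813 0.373
outer loop
vertex 0.358 -2.885 -1.825
vertex -0.497 -3.592 0.738
vertex 1.098 -3.976 -0.334
endloop
endfacet
facet normal 0.371 -0.548 0.749
outer loop
vertex 1.098 -3.976 -0.334
vertex -1.158 -4.795 0.185
vertex 0.437 -5.179 -0.887
endloop
endfacet
facet normal 0.371 -0.548 0.749
outer loop
vertex -0.497 -3.592 0.738
vertex -1.158 -4.795 0.185
vertex 1.098 -3.976 -0.334
endloop
endfacet
facet normal -0.339 0.939 0.064
outer loop
vertex -4.253 1.569 2.181
vertex -4.597 1.38 3.134
vertex -3.64 1.735 2.993
endloop
endfacet
facet normal 0.234 0.902 -0.361
outer loop
vertex -4.253 1.569 2.181
vertex -3.64 1.735 2.993
vertex -3.26 1.295 2.141
endloop
endfacet
facet normal 0.087 0.446 -0.891
outer loop
vertex -4.253 1.569 2.181
vertex -3.26 1.295 2.141
vertex -3.983 0.67 1.757
endloop
endfacet
facet normal -0.576 0.201 -0.792
outer loop
vertex -4.253 1.569 2.181
vertex -3.983 0.67 1.757
vertex -4.809 0.722 2.371
endloop
endfacet
facet normal -0.839 0.505 -0.203
outer loop
vertex -4.253 1.569 2.181
vertex -4.809 0.722 2.371
vertex -4.597 1.38 3.134
endloop
endfacet
facet normal 0.774 0.632 0.019
outer loop
vertex -3.26 1.295 2.141
vertex -3.64 1.735 2.993
vertex -2.991 0.938 3.069
endloop
endfacet
facet normal -0.152 0.691 0.707
outer loop
vertex -3.64 1.735 2.993
vertex -4.597 1.38 3.134
vertex -3.817 0.99 3.683
endloop
endfacet
facet normal -0.961 -0.009 0.275
outer loop
vertex -4.597 1.38 3.134
vertex -4.809 0.722 2.371
vertex -4.54 0.365 3.299
endloop
endfacet
facet normal -0.536 -0.501 -0.679
outer loop
vertex -4.809 0.722 2.371
vertex -3.983 0.67 1.757
vertex -4.16 -0.075 2.447
endloop
endfacet
facet normal 0.536 -0.106 -0.837
outer loop
vertex -3.983 0.67 1.757
vertex -3.26 1.295 2.141
vertex -3.203 0.28 2.306
endloop
endfacet
facet normal 0.576 -0.201 0.792
outer loop
vertex -3.547 0.091 3.259
vertex -2.991 0.938 3.069
vertex -3.817 0.99 3.683
endloop
endfacet
facet normal -0.087 -0.446 0.891
outer loop
vertex -3.547 0.091 3.259
vertex -3.817 0.99 3.683
vertex -4.54 0.365 3.299
endloop
endfacet
facet normal -0.234 -0.902 0.361
outer loop
vertex -3.547 0.091 3.259
vertex -4.54 0.365 3.299
vertex -4.16 -0.075 2.447
endloop
endfacet
facet normal 0.339 -0.939 -0.064
outer loop
vertex -3.547 0.091 3.259
vertex -4.16 -0.075 2.447
vertex -3.203 0.28 2.306
endloop
endfacet
facet normal 0.839 -0.505 0.203
outer loop
vertex -3.547 0.091 3.259
vertex -3.203 0.28 2.306
vertex -2.991 0.938 3.069
endloop
endfacet
facet normal 0.536 0.501 0.679
outer loop
vertex -3.817 0.99 3.683
vertex -2.991 0.938 3.069
vertex -3.64 1.735 2.993
endloop
endfacet
facet normal -0.536 0.106 0.837
outer loop
vertex -4.54 0.365 3.299
vertex -3.817 0.99 3.683
vertex -4.597 1.38 3.134
endloop
endfacet
facet normal -0.774 -0.632 -0.019
outer loop
vertex -4.16 -0.075 2.447
vertex -4.54 0.365 3.299
vertex -4.809 0.722 2.371
endloop
endfacet
facet normal 0.152 -0.691 -0.707
outer loop
vertex -3.203 0.28 2.306
vertex -4.16 -0.075 2.447
vertex -3.983 0.67 1.757
endloop
endfacet
facet normal 0.961 0.009 -0.275
outer loop
vertex -2.991 0.938 3.069
vertex -3.203 0.28 2.306
vertex -3.26 1.295 2.141
endloop
endfacet

endsolid


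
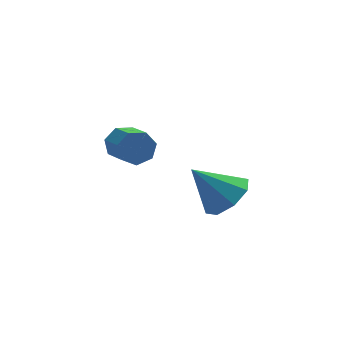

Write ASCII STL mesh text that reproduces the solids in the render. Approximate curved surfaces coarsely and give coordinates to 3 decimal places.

solid 
facet normal 0.665 -0.116 -0.737
outer loop
vertex -0.273 -2.375 3.459
vertex -0.874 -2.543 2.943
vertex -0.494 -1.868 3.18
endloop
endfacet
facet normal 0.272 0.552 0.788
outer loop
vertex -0.273 -2.375 3.459
vertex -0.494 -1.868 3.18
vertex -1.826 -2.377 3.997
endloop
endfacet
facet normal 0.666 -0.116 -0.737
outer loop
vertex -0.494 -1.868 3.18
vertex -0.874 -2.543 2.943
vertex -0.938 -1.756 2.761
endloop
endfacet
facet normal -0.122 0.919 0.375
outer loop
vertex -0.494 -1.868 3.18
vertex -0.938 -1.756 2.761
vertex -1.826 -2.377 3.997
endloop
endfacet
facet normal 0.666 -0.116 -0.737
outer loop
vertex -0.938 -1.756 2.761
vertex -0.874 -2.543 2.943
vertex -1.344 -2.105 2.449
endloop
endfacet
facet normal -0.625 0.779 -0.058
outer loop
vertex -0.938 -1.756 2.761
vertex -1.344 -2.105 2.449
vertex -1.826 -2.377 3.997
endloop
endfacet
facet normal 0.666 -0.117 -0.737
outer loop
vertex -1.344 -2.105 2.449
vertex -0.874 -2.543 2.943
vertex -1.475 -2.711 2.427
endloop
endfacet
facet normal -0.943 0.213 -0.256
outer loop
vertex -1.344 -2.105 2.449
vertex -1.475 -2.711 2.427
vertex -1.826 -2.377 3.997
endloop
endfacet
facet normal 0.665 -0.116 -0.737
outer loop
vertex -1.475 -2.711 2.427
vertex -0.874 -2.543 2.943
vertex -1.254 -3.218 2.706
endloop
endfacet
facet normal -0.889 -0.445 -0.104
outer loop
vertex -1.475 -2.711 2.427
vertex -1.254 -3.218 2.706
vertex -1.826 -2.377 3.997
endloop
endfacet
facet normal 0.666 -0.116 -0.737
outer loop
vertex -1.254 -3.218 2.706
vertex -0.874 -2.543 2.943
vertex -0.811 -3.33 3.124
endloop
endfacet
facet normal -0.496 -0.811 0.309
outer loop
vertex -1.254 -3.218 2.706
vertex -0.811 -3.33 3.124
vertex -1.826 -2.377 3.997
endloop
endfacet
facet normal 0.665 -0.116 -0.738
outer loop
vertex -0.811 -3.33 3.124
vertex -0.874 -2.543 2.943
vertex -0.404 -2.981 3.436
endloop
endfacet
facet normal 0.007 -0.671 0.741
outer loop
vertex -0.811 -3.33 3.124
vertex -0.404 -2.981 3.436
vertex -1.826 -2.377 3.997
endloop
endfacet
facet normal 0.665 -0.116 -0.737
outer loop
vertex -0.404 -2.981 3.436
vertex -0.874 -2.543 2.943
vertex -0.273 -2.375 3.459
endloop
endfacet
facet normal 0.326 -0.106 0.940
outer loop
vertex -0.404 -2.981 3.436
vertex -0.273 -2.375 3.459
vertex -1.826 -2.377 3.997
endloop
endfacet
facet normal -0.237 0.902 -0.361
outer loop
vertex -2.967 1.285 3.426
vertex -3.261 1.026 2.972
vertex -3.471 1.186 3.51
endloop
endfacet
facet normal 0.077 0.388 0.918
outer loop
vertex -2.967 1.285 3.426
vertex -3.471 1.186 3.51
vertex -2.705 0.293 3.823
endloop
endfacet
facet normal 0.077 0.388 0.918
outer loop
vertex -2.705 0.293 3.823
vertex -3.471 1.186 3.51
vertex -3.209 0.194 3.907
endloop
endfacet
facet normal 0.237 -0.902 0.360
outer loop
vertex -2.705 0.293 3.823
vertex -3.209 0.194 3.907
vertex -2.999 0.034 3.368
endloop
endfacet
facet normal -0.238 0.902 -0.361
outer loop
vertex -3.471 1.186 3.51
vertex -3.261 1.026 2.972
vertex -3.817 0.966 3.189
endloop
endfacet
facet normal -0.708 0.093 0.700
outer loop
vertex -3.471 1.186 3.51
vertex -3.817 0.966 3.189
vertex -3.209 0.194 3.907
endloop
endfacet
facet normal -0.708 0.093 0.700
outer loop
vertex -3.209 0.194 3.907
vertex -3.817 0.966 3.189
vertex -3.555 -0.026 3.586
endloop
endfacet
facet normal 0.239 -0.902 0.361
outer loop
vertex -3.209 0.194 3.907
vertex -3.555 -0.026 3.586
vertex -2.999 0.034 3.368
endloop
endfacet
facet normal -0.238 0.902 -0.361
outer loop
vertex -3.817 0.966 3.189
vertex -3.261 1.026 2.972
vertex -3.744 0.791 2.704
endloop
endfacet
facet normal -0.961 -0.272 -0.046
outer loop
vertex -3.817 0.966 3.189
vertex -3.744 0.791 2.704
vertex -3.555 -0.026 3.586
endloop
endfacet
facet normal -0.961 -0.272 -0.046
outer loop
vertex -3.555 -0.026 3.586
vertex -3.744 0.791 2.704
vertex -3.482 -0.201 3.101
endloop
endfacet
facet normal 0.239 -0.901 0.361
outer loop
vertex -3.555 -0.026 3.586
vertex -3.482 -0.201 3.101
vertex -2.999 0.034 3.368
endloop
endfacet
facet normal -0.238 0.902 -0.361
outer loop
vertex -3.744 0.791 2.704
vertex -3.261 1.026 2.972
vertex -3.307 0.793 2.421
endloop
endfacet
facet normal -0.489 -0.432 -0.758
outer loop
vertex -3.744 0.791 2.704
vertex -3.307 0.793 2.421
vertex -3.482 -0.201 3.101
endloop
endfacet
facet normal -0.490 -0.432 -0.757
outer loop
vertex -3.482 -0.201 3.101
vertex -3.307 0.793 2.421
vertex -3.045 -0.199 2.817
endloop
endfacet
facet normal 0.239 -0.901 0.361
outer loop
vertex -3.482 -0.201 3.101
vertex -3.045 -0.199 2.817
vertex -2.999 0.034 3.368
endloop
endfacet
facet normal -0.240 0.901 -0.361
outer loop
vertex -3.307 0.793 2.421
vertex -3.261 1.026 2.972
vertex -2.836 0.971 2.552
endloop
endfacet
facet normal 0.350 -0.266 -0.898
outer loop
vertex -3.307 0.793 2.421
vertex -2.836 0.971 2.552
vertex -3.045 -0.199 2.817
endloop
endfacet
facet normal 0.352 -0.266 -0.897
outer loop
vertex -3.045 -0.199 2.817
vertex -2.836 0.971 2.552
vertex -2.574 -0.021 2.949
endloop
endfacet
facet normal 0.239 -0.901 0.361
outer loop
vertex -3.045 -0.199 2.817
vertex -2.574 -0.021 2.949
vertex -2.999 0.034 3.368
endloop
endfacet
facet normal -0.238 0.902 -0.359
outer loop
vertex -2.836 0.971 2.552
vertex -3.261 1.026 2.972
vertex -2.684 1.189 2.999
endloop
endfacet
facet normal 0.926 0.099 -0.363
outer loop
vertex -2.836 0.971 2.552
vertex -2.684 1.189 2.999
vertex -2.574 -0.021 2.949
endloop
endfacet
facet normal 0.926 0.099 -0.363
outer loop
vertex -2.574 -0.021 2.949
vertex -2.684 1.189 2.999
vertex -2.422 0.197 3.396
endloop
endfacet
facet normal 0.238 -0.902 0.359
outer loop
vertex -2.574 -0.021 2.949
vertex -2.422 0.197 3.396
vertex -2.999 0.034 3.368
endloop
endfacet
facet normal -0.238 0.902 -0.360
outer loop
vertex -2.684 1.189 2.999
vertex -3.261 1.026 2.972
vertex -2.967 1.285 3.426
endloop
endfacet
facet normal 0.805 0.391 0.446
outer loop
vertex -2.684 1.189 2.999
vertex -2.967 1.285 3.426
vertex -2.422 0.197 3.396
endloop
endfacet
facet normal 0.805 0.391 0.446
outer loop
vertex -2.422 0.197 3.396
vertex -2.967 1.285 3.426
vertex -2.705 0.293 3.823
endloop
endfacet
facet normal 0.237 -0.902 0.360
outer loop
vertex -2.422 0.197 3.396
vertex -2.705 0.293 3.823
vertex -2.999 0.034 3.368
endloop
endfacet

endsolid


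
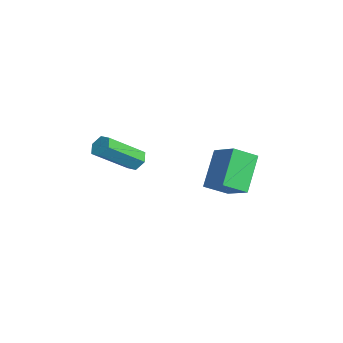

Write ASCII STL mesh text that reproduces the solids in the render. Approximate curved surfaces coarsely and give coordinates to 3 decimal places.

solid 
facet normal -0.249 0.766 -0.593
outer loop
vertex -2.793 -3.136 0.043
vertex -3.219 -3.031 0.358
vertex -2.743 -2.797 0.46
endloop
endfacet
facet normal 0.964 0.136 -0.226
outer loop
vertex -2.793 -3.136 0.043
vertex -2.743 -2.797 0.46
vertex -2.315 -4.615 1.188
endloop
endfacet
facet normal 0.964 0.136 -0.226
outer loop
vertex -2.315 -4.615 1.188
vertex -2.743 -2.797 0.46
vertex -2.265 -4.276 1.605
endloop
endfacet
facet normal 0.247 -0.766 0.593
outer loop
vertex -2.315 -4.615 1.188
vertex -2.265 -4.276 1.605
vertex -2.741 -4.509 1.502
endloop
endfacet
facet normal -0.249 0.766 -0.593
outer loop
vertex -2.743 -2.797 0.46
vertex -3.219 -3.031 0.358
vertex -3.169 -2.692 0.775
endloop
endfacet
facet normal 0.562 0.612 0.556
outer loop
vertex -2.743 -2.797 0.46
vertex -3.169 -2.692 0.775
vertex -2.265 -4.276 1.605
endloop
endfacet
facet normal 0.562 0.612 0.556
outer loop
vertex -2.265 -4.276 1.605
vertex -3.169 -2.692 0.775
vertex -2.691 -4.17 1.919
endloop
endfacet
facet normal 0.247 -0.766 0.593
outer loop
vertex -2.265 -4.276 1.605
vertex -2.691 -4.17 1.919
vertex -2.741 -4.509 1.502
endloop
endfacet
facet normal -0.247 0.766 -0.593
outer loop
vertex -3.169 -2.692 0.775
vertex -3.219 -3.031 0.358
vertex -3.645 -2.925 0.672
endloop
endfacet
facet normal -0.402 0.476 0.782
outer loop
vertex -3.169 -2.692 0.775
vertex -3.645 -2.925 0.672
vertex -2.691 -4.17 1.919
endloop
endfacet
facet normal -0.402 0.476 0.782
outer loop
vertex -2.691 -4.17 1.919
vertex -3.645 -2.925 0.672
vertex -3.167 -4.404 1.817
endloop
endfacet
facet normal 0.249 -0.766 0.593
outer loop
vertex -2.691 -4.17 1.919
vertex -3.167 -4.404 1.817
vertex -2.741 -4.509 1.502
endloop
endfacet
facet normal -0.247 0.766 -0.593
outer loop
vertex -3.645 -2.925 0.672
vertex -3.219 -3.031 0.358
vertex -3.695 -3.264 0.255
endloop
endfacet
facet normal -0.964 -0.136 0.226
outer loop
vertex -3.645 -2.925 0.672
vertex -3.695 -3.264 0.255
vertex -3.167 -4.404 1.817
endloop
endfacet
facet normal -0.964 -0.136 0.226
outer loop
vertex -3.167 -4.404 1.817
vertex -3.695 -3.264 0.255
vertex -3.217 -4.743 1.4
endloop
endfacet
facet normal 0.249 -0.766 0.593
outer loop
vertex -3.167 -4.404 1.817
vertex -3.217 -4.743 1.4
vertex -2.741 -4.509 1.502
endloop
endfacet
facet normal -0.247 0.766 -0.593
outer loop
vertex -3.695 -3.264 0.255
vertex -3.219 -3.031 0.358
vertex -3.269 -3.37 -0.059
endloop
endfacet
facet normal -0.562 -0.612 -0.556
outer loop
vertex -3.695 -3.264 0.255
vertex -3.269 -3.37 -0.059
vertex -3.217 -4.743 1.4
endloop
endfacet
facet normal -0.562 -0.612 -0.556
outer loop
vertex -3.217 -4.743 1.4
vertex -3.269 -3.37 -0.059
vertex -2.791 -4.848 1.085
endloop
endfacet
facet normal 0.249 -0.766 0.593
outer loop
vertex -3.217 -4.743 1.4
vertex -2.791 -4.848 1.085
vertex -2.741 -4.509 1.502
endloop
endfacet
facet normal -0.249 0.766 -0.593
outer loop
vertex -3.269 -3.37 -0.059
vertex -3.219 -3.031 0.358
vertex -2.793 -3.136 0.043
endloop
endfacet
facet normal 0.402 -0.476 -0.783
outer loop
vertex -3.269 -3.37 -0.059
vertex -2.793 -3.136 0.043
vertex -2.791 -4.848 1.085
endloop
endfacet
facet normal 0.402 -0.476 -0.782
outer loop
vertex -2.791 -4.848 1.085
vertex -2.793 -3.136 0.043
vertex -2.315 -4.615 1.188
endloop
endfacet
facet normal 0.247 -0.766 0.593
outer loop
vertex -2.791 -4.848 1.085
vertex -2.315 -4.615 1.188
vertex -2.741 -4.509 1.502
endloop
endfacet
facet normal -0.536 0.352 0.767
outer loop
vertex -3.343 0.079 0.531
vertex -2.182 0.57 1.117
vertex -3.486 1.093 -0.035
endloop
endfacet
facet normal -0.835 -0.353 -0.422
outer loop
vertex -2.478 0.43 -1.477
vertex -3.343 0.079 0.531
vertex -3.486 1.093 -0.035
endloop
endfacet
facet normal -0.536 0.353 0.767
outer loop
vertex -3.486 1.093 -0.035
vertex -2.182 0.57 1.117
vertex -2.325 1.584 0.55
endloop
endfacet
facet normal -0.123 0.866 -0.484
outer loop
vertex -2.325 1.584 0.55
vertex -2.478 0.43 -1.477
vertex -3.486 1.093 -0.035
endloop
endfacet
facet normal 0.122 -0.867 0.484
outer loop
vertex -3.343 0.079 0.531
vertex -1.174 -0.093 -0.325
vertex -2.182 0.57 1.117
endloop
endfacet
facet normal -0.835 -0.353 -0.422
outer loop
vertex -2.335 -0.584 -0.91
vertex -3.343 0.079 0.531
vertex -2.478 0.43 -1.477
endloop
endfacet
facet normal 0.122 -0.866 0.484
outer loop
vertex -2.335 -0.584 -0.91
vertex -1.174 -0.093 -0.325
vertex -3.343 0.079 0.531
endloop
endfacet
facet normal 0.835 0.353 0.421
outer loop
vertex -2.182 0.57 1.117
vertex -1.174 -0.093 -0.325
vertex -2.325 1.584 0.55
endloop
endfacet
facet normal -0.122 0.866 -0.484
outer loop
vertex -1.317 0.921 -0.891
vertex -2.478 0.43 -1.477
vertex -2.325 1.584 0.55
endloop
endfacet
facet normal 0.835 0.353 0.422
outer loop
vertex -2.325 1.584 0.55
vertex -1.174 -0.093 -0.325
vertex -1.317 0.921 -0.891
endloop
endfacet
facet normal 0.536 -0.353 -0.767
outer loop
vertex -1.317 0.921 -0.891
vertex -2.335 -0.584 -0.91
vertex -2.478 0.43 -1.477
endloop
endfacet
facet normal 0.536 -0.353 -0.767
outer loop
vertex -1.174 -0.093 -0.325
vertex -2.335 -0.584 -0.91
vertex -1.317 0.921 -0.891
endloop
endfacet

endsolid


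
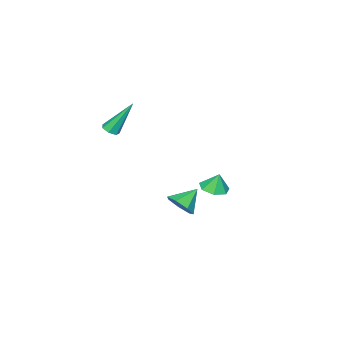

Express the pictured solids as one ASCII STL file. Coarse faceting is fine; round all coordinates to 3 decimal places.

solid 
facet normal 0.787 -0.167 -0.594
outer loop
vertex 2.244 -0.437 -2.483
vertex 1.689 -0.608 -3.171
vertex 2.045 0.179 -2.92
endloop
endfacet
facet normal 0.097 0.596 0.797
outer loop
vertex 2.244 -0.437 -2.483
vertex 2.045 0.179 -2.92
vertex 0.571 -0.372 -2.329
endloop
endfacet
facet normal 0.788 -0.167 -0.593
outer loop
vertex 2.045 0.179 -2.92
vertex 1.689 -0.608 -3.171
vertex 1.579 0.203 -3.546
endloop
endfacet
facet normal -0.259 0.938 0.229
outer loop
vertex 2.045 0.179 -2.92
vertex 1.579 0.203 -3.546
vertex 0.571 -0.372 -2.329
endloop
endfacet
facet normal 0.788 -0.167 -0.593
outer loop
vertex 1.579 0.203 -3.546
vertex 1.689 -0.608 -3.171
vertex 1.195 -0.385 -3.89
endloop
endfacet
facet normal -0.714 0.637 -0.291
outer loop
vertex 1.579 0.203 -3.546
vertex 1.195 -0.385 -3.89
vertex 0.571 -0.372 -2.329
endloop
endfacet
facet normal 0.788 -0.166 -0.593
outer loop
vertex 1.195 -0.385 -3.89
vertex 1.689 -0.608 -3.171
vertex 1.184 -1.14 -3.693
endloop
endfacet
facet normal -0.926 -0.083 -0.369
outer loop
vertex 1.195 -0.385 -3.89
vertex 1.184 -1.14 -3.693
vertex 0.571 -0.372 -2.329
endloop
endfacet
facet normal 0.788 -0.166 -0.593
outer loop
vertex 1.184 -1.14 -3.693
vertex 1.689 -0.608 -3.171
vertex 1.553 -1.495 -3.103
endloop
endfacet
facet normal -0.734 -0.677 0.052
outer loop
vertex 1.184 -1.14 -3.693
vertex 1.553 -1.495 -3.103
vertex 0.571 -0.372 -2.329
endloop
endfacet
facet normal 0.787 -0.166 -0.594
outer loop
vertex 1.553 -1.495 -3.103
vertex 1.689 -0.608 -3.171
vertex 2.025 -1.183 -2.565
endloop
endfacet
facet normal -0.284 -0.700 0.655
outer loop
vertex 1.553 -1.495 -3.103
vertex 2.025 -1.183 -2.565
vertex 0.571 -0.372 -2.329
endloop
endfacet
facet normal 0.787 -0.166 -0.594
outer loop
vertex 2.025 -1.183 -2.565
vertex 1.689 -0.608 -3.171
vertex 2.244 -0.437 -2.483
endloop
endfacet
facet normal 0.086 -0.134 0.987
outer loop
vertex 2.025 -1.183 -2.565
vertex 2.244 -0.437 -2.483
vertex 0.571 -0.372 -2.329
endloop
endfacet
facet normal 0.342 -0.396 -0.852
outer loop
vertex 4.711 -3.15 2.94
vertex 4.275 -3.004 2.697
vertex 4.72 -2.74 2.753
endloop
endfacet
facet normal 0.847 0.205 0.491
outer loop
vertex 4.711 -3.15 2.94
vertex 4.72 -2.74 2.753
vertex 3.525 -2.136 4.563
endloop
endfacet
facet normal 0.342 -0.395 -0.853
outer loop
vertex 4.72 -2.74 2.753
vertex 4.275 -3.004 2.697
vertex 4.394 -2.528 2.524
endloop
endfacet
facet normal 0.516 0.854 0.056
outer loop
vertex 4.72 -2.74 2.753
vertex 4.394 -2.528 2.524
vertex 3.525 -2.136 4.563
endloop
endfacet
facet normal 0.342 -0.395 -0.852
outer loop
vertex 4.394 -2.528 2.524
vertex 4.275 -3.004 2.697
vertex 3.979 -2.674 2.425
endloop
endfacet
facet normal -0.256 0.923 -0.287
outer loop
vertex 4.394 -2.528 2.524
vertex 3.979 -2.674 2.425
vertex 3.525 -2.136 4.563
endloop
endfacet
facet normal 0.342 -0.396 -0.852
outer loop
vertex 3.979 -2.674 2.425
vertex 4.275 -3.004 2.697
vertex 3.787 -3.068 2.531
endloop
endfacet
facet normal -0.891 0.359 -0.279
outer loop
vertex 3.979 -2.674 2.425
vertex 3.787 -3.068 2.531
vertex 3.525 -2.136 4.563
endloop
endfacet
facet normal 0.342 -0.395 -0.853
outer loop
vertex 3.787 -3.068 2.531
vertex 4.275 -3.004 2.697
vertex 3.963 -3.414 2.762
endloop
endfacet
facet normal -0.908 -0.413 0.073
outer loop
vertex 3.787 -3.068 2.531
vertex 3.963 -3.414 2.762
vertex 3.525 -2.136 4.563
endloop
endfacet
facet normal 0.343 -0.396 -0.852
outer loop
vertex 3.963 -3.414 2.762
vertex 4.275 -3.004 2.697
vertex 4.374 -3.45 2.944
endloop
endfacet
facet normal -0.294 -0.812 0.504
outer loop
vertex 3.963 -3.414 2.762
vertex 4.374 -3.45 2.944
vertex 3.525 -2.136 4.563
endloop
endfacet
facet normal 0.342 -0.396 -0.852
outer loop
vertex 4.374 -3.45 2.944
vertex 4.275 -3.004 2.697
vertex 4.711 -3.15 2.94
endloop
endfacet
facet normal 0.486 -0.536 0.690
outer loop
vertex 4.374 -3.45 2.944
vertex 4.711 -3.15 2.94
vertex 3.525 -2.136 4.563
endloop
endfacet
facet normal 0.095 -0.240 -0.966
outer loop
vertex 3.453 3.028 -0.161
vertex 2.828 2.547 -0.103
vertex 2.844 3.314 -0.292
endloop
endfacet
facet normal 0.314 0.856 0.410
outer loop
vertex 3.453 3.028 -0.161
vertex 2.844 3.314 -0.292
vertex 2.732 2.793 0.883
endloop
endfacet
facet normal 0.094 -0.240 -0.966
outer loop
vertex 2.844 3.314 -0.292
vertex 2.828 2.547 -0.103
vertex 2.223 3.023 -0.28
endloop
endfacet
facet normal -0.393 0.854 0.341
outer loop
vertex 2.844 3.314 -0.292
vertex 2.223 3.023 -0.28
vertex 2.732 2.793 0.883
endloop
endfacet
facet normal 0.094 -0.240 -0.966
outer loop
vertex 2.223 3.023 -0.28
vertex 2.828 2.547 -0.103
vertex 2.058 2.374 -0.135
endloop
endfacet
facet normal -0.846 0.312 0.432
outer loop
vertex 2.223 3.023 -0.28
vertex 2.058 2.374 -0.135
vertex 2.732 2.793 0.883
endloop
endfacet
facet normal 0.094 -0.241 -0.966
outer loop
vertex 2.058 2.374 -0.135
vertex 2.828 2.547 -0.103
vertex 2.473 1.855 0.035
endloop
endfacet
facet normal -0.702 -0.361 0.614
outer loop
vertex 2.058 2.374 -0.135
vertex 2.473 1.855 0.035
vertex 2.732 2.793 0.883
endloop
endfacet
facet normal 0.094 -0.241 -0.966
outer loop
vertex 2.473 1.855 0.035
vertex 2.828 2.547 -0.103
vertex 3.156 1.858 0.101
endloop
endfacet
facet normal -0.070 -0.658 0.749
outer loop
vertex 2.473 1.855 0.035
vertex 3.156 1.858 0.101
vertex 2.732 2.793 0.883
endloop
endfacet
facet normal 0.095 -0.241 -0.966
outer loop
vertex 3.156 1.858 0.101
vertex 2.828 2.547 -0.103
vertex 3.591 2.38 0.014
endloop
endfacet
facet normal 0.575 -0.356 0.737
outer loop
vertex 3.156 1.858 0.101
vertex 3.591 2.38 0.014
vertex 2.732 2.793 0.883
endloop
endfacet
facet normal 0.095 -0.241 -0.966
outer loop
vertex 3.591 2.38 0.014
vertex 2.828 2.547 -0.103
vertex 3.453 3.028 -0.161
endloop
endfacet
facet normal 0.746 0.317 0.586
outer loop
vertex 3.591 2.38 0.014
vertex 3.453 3.028 -0.161
vertex 2.732 2.793 0.883
endloop
endfacet

endsolid


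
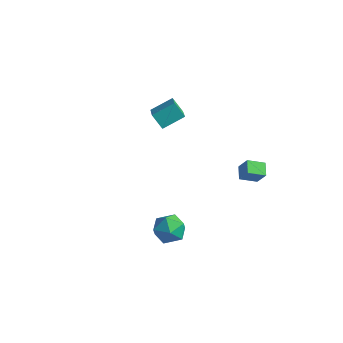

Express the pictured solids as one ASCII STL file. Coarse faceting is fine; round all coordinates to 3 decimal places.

solid 
facet normal -0.697 0.042 0.716
outer loop
vertex -2.831 3.749 2.476
vertex -3.986 5.165 1.269
vertex -3.526 2.659 1.863
endloop
endfacet
facet normal 0.528 -0.646 0.551
outer loop
vertex -2.794 2.615 1.111
vertex -2.831 3.749 2.476
vertex -3.526 2.659 1.863
endloop
endfacet
facet normal -0.697 0.042 0.716
outer loop
vertex -3.526 2.659 1.863
vertex -3.986 5.165 1.269
vertex -4.681 4.075 0.656
endloop
endfacet
facet normal -0.486 -0.762 -0.429
outer loop
vertex -4.681 4.075 0.656
vertex -2.794 2.615 1.111
vertex -3.526 2.659 1.863
endloop
endfacet
facet normal 0.486 0.762 0.429
outer loop
vertex -2.831 3.749 2.476
vertex -3.254 5.121 0.517
vertex -3.986 5.165 1.269
endloop
endfacet
facet normal 0.528 -0.646 0.551
outer loop
vertex -2.099 3.705 1.724
vertex -2.831 3.749 2.476
vertex -2.794 2.615 1.111
endloop
endfacet
facet normal 0.486 0.762 0.429
outer loop
vertex -2.099 3.705 1.724
vertex -3.254 5.121 0.517
vertex -2.831 3.749 2.476
endloop
endfacet
facet normal -0.528 0.646 -0.551
outer loop
vertex -3.986 5.165 1.269
vertex -3.254 5.121 0.517
vertex -4.681 4.075 0.656
endloop
endfacet
facet normal -0.486 -0.762 -0.429
outer loop
vertex -3.949 4.031 -0.096
vertex -2.794 2.615 1.111
vertex -4.681 4.075 0.656
endloop
endfacet
facet normal -0.528 0.646 -0.551
outer loop
vertex -4.681 4.075 0.656
vertex -3.254 5.121 0.517
vertex -3.949 4.031 -0.096
endloop
endfacet
facet normal 0.697 -0.042 -0.716
outer loop
vertex -3.949 4.031 -0.096
vertex -2.099 3.705 1.724
vertex -2.794 2.615 1.111
endloop
endfacet
facet normal 0.697 -0.042 -0.716
outer loop
vertex -3.254 5.121 0.517
vertex -2.099 3.705 1.724
vertex -3.949 4.031 -0.096
endloop
endfacet
facet normal 0.122 0.482 0.867
outer loop
vertex 1.424 -2.052 -0.196
vertex 1.478 -2.909 0.273
vertex 2.29 -2.49 -0.074
endloop
endfacet
facet normal 0.390 0.861 0.325
outer loop
vertex 1.424 -2.052 -0.196
vertex 2.29 -2.49 -0.074
vertex 2.071 -2.068 -0.929
endloop
endfacet
facet normal -0.136 0.980 -0.142
outer loop
vertex 1.424 -2.052 -0.196
vertex 2.071 -2.068 -0.929
vertex 1.123 -2.226 -1.109
endloop
endfacet
facet normal -0.729 0.675 0.112
outer loop
vertex 1.424 -2.052 -0.196
vertex 1.123 -2.226 -1.109
vertex 0.756 -2.745 -0.367
endloop
endfacet
facet normal -0.569 0.367 0.736
outer loop
vertex 1.424 -2.052 -0.196
vertex 0.756 -2.745 -0.367
vertex 1.478 -2.909 0.273
endloop
endfacet
facet normal 0.886 0.463 0.002
outer loop
vertex 2.071 -2.068 -0.929
vertex 2.29 -2.49 -0.074
vertex 2.524 -2.935 -0.913
endloop
endfacet
facet normal 0.453 -0.151 0.878
outer loop
vertex 2.29 -2.49 -0.074
vertex 1.478 -2.909 0.273
vertex 2.157 -3.454 -0.171
endloop
endfacet
facet normal -0.666 -0.336 0.666
outer loop
vertex 1.478 -2.909 0.273
vertex 0.756 -2.745 -0.367
vertex 1.209 -3.612 -0.351
endloop
endfacet
facet normal -0.925 0.162 -0.344
outer loop
vertex 0.756 -2.745 -0.367
vertex 1.123 -2.226 -1.109
vertex 0.99 -3.19 -1.206
endloop
endfacet
facet normal 0.034 0.656 -0.754
outer loop
vertex 1.123 -2.226 -1.109
vertex 2.071 -2.068 -0.929
vertex 1.802 -2.771 -1.553
endloop
endfacet
facet normal 0.729 -0.675 -0.112
outer loop
vertex 1.856 -3.628 -1.084
vertex 2.524 -2.935 -0.913
vertex 2.157 -3.454 -0.171
endloop
endfacet
facet normal 0.136 -0.980 0.142
outer loop
vertex 1.856 -3.628 -1.084
vertex 2.157 -3.454 -0.171
vertex 1.209 -3.612 -0.351
endloop
endfacet
facet normal -0.390 -0.861 -0.325
outer loop
vertex 1.856 -3.628 -1.084
vertex 1.209 -3.612 -0.351
vertex 0.99 -3.19 -1.206
endloop
endfacet
facet normal -0.122 -0.482 -0.867
outer loop
vertex 1.856 -3.628 -1.084
vertex 0.99 -3.19 -1.206
vertex 1.802 -2.771 -1.553
endloop
endfacet
facet normal 0.569 -0.367 -0.736
outer loop
vertex 1.856 -3.628 -1.084
vertex 1.802 -2.771 -1.553
vertex 2.524 -2.935 -0.913
endloop
endfacet
facet normal 0.925 -0.162 0.344
outer loop
vertex 2.157 -3.454 -0.171
vertex 2.524 -2.935 -0.913
vertex 2.29 -2.49 -0.074
endloop
endfacet
facet normal -0.034 -0.656 0.754
outer loop
vertex 1.209 -3.612 -0.351
vertex 2.157 -3.454 -0.171
vertex 1.478 -2.909 0.273
endloop
endfacet
facet normal -0.886 -0.463 -0.002
outer loop
vertex 0.99 -3.19 -1.206
vertex 1.209 -3.612 -0.351
vertex 0.756 -2.745 -0.367
endloop
endfacet
facet normal -0.453 0.151 -0.878
outer loop
vertex 1.802 -2.771 -1.553
vertex 0.99 -3.19 -1.206
vertex 1.123 -2.226 -1.109
endloop
endfacet
facet normal 0.666 0.336 -0.666
outer loop
vertex 2.524 -2.935 -0.913
vertex 1.802 -2.771 -1.553
vertex 2.071 -2.068 -0.929
endloop
endfacet
facet normal -0.531 0.034 -0.847
outer loop
vertex 1.866 3.037 0.095
vertex 2.544 3.748 -0.302
vertex 2.338 2.407 -0.226
endloop
endfacet
facet normal -0.640 -0.671 0.376
outer loop
vertex 2.896 2.372 0.662
vertex 1.866 3.037 0.095
vertex 2.338 2.407 -0.226
endloop
endfacet
facet normal -0.532 0.034 -0.846
outer loop
vertex 2.338 2.407 -0.226
vertex 2.544 3.748 -0.302
vertex 3.016 3.119 -0.624
endloop
endfacet
facet normal 0.556 -0.740 -0.378
outer loop
vertex 3.016 3.119 -0.624
vertex 2.896 2.372 0.662
vertex 2.338 2.407 -0.226
endloop
endfacet
facet normal -0.555 0.741 0.378
outer loop
vertex 1.866 3.037 0.095
vertex 3.102 3.713 0.586
vertex 2.544 3.748 -0.302
endloop
endfacet
facet normal -0.640 -0.672 0.374
outer loop
vertex 2.424 3.001 0.984
vertex 1.866 3.037 0.095
vertex 2.896 2.372 0.662
endloop
endfacet
facet normal -0.555 0.740 0.379
outer loop
vertex 2.424 3.001 0.984
vertex 3.102 3.713 0.586
vertex 1.866 3.037 0.095
endloop
endfacet
facet normal 0.639 0.672 -0.375
outer loop
vertex 2.544 3.748 -0.302
vertex 3.102 3.713 0.586
vertex 3.016 3.119 -0.624
endloop
endfacet
facet normal 0.555 -0.741 -0.378
outer loop
vertex 3.574 3.083 0.265
vertex 2.896 2.372 0.662
vertex 3.016 3.119 -0.624
endloop
endfacet
facet normal 0.640 0.671 -0.375
outer loop
vertex 3.016 3.119 -0.624
vertex 3.102 3.713 0.586
vertex 3.574 3.083 0.265
endloop
endfacet
facet normal 0.532 -0.034 0.846
outer loop
vertex 3.574 3.083 0.265
vertex 2.424 3.001 0.984
vertex 2.896 2.372 0.662
endloop
endfacet
facet normal 0.532 -0.033 0.846
outer loop
vertex 3.102 3.713 0.586
vertex 2.424 3.001 0.984
vertex 3.574 3.083 0.265
endloop
endfacet

endsolid


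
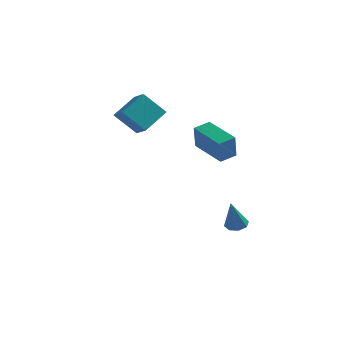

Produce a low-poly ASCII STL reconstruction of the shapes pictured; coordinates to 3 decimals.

solid 
facet normal 0.004 0.433 -0.901
outer loop
vertex 2.285 -1.413 -4.545
vertex 1.955 -0.877 -4.289
vertex 2.609 -1.046 -4.367
endloop
endfacet
facet normal 0.747 -0.665 0.010
outer loop
vertex 2.285 -1.413 -4.545
vertex 2.609 -1.046 -4.367
vertex 1.945 -1.763 -2.451
endloop
endfacet
facet normal 0.005 0.434 -0.901
outer loop
vertex 2.609 -1.046 -4.367
vertex 1.955 -0.877 -4.289
vertex 2.549 -0.58 -4.143
endloop
endfacet
facet normal 0.948 -0.030 0.317
outer loop
vertex 2.609 -1.046 -4.367
vertex 2.549 -0.58 -4.143
vertex 1.945 -1.763 -2.451
endloop
endfacet
facet normal 0.004 0.435 -0.901
outer loop
vertex 2.549 -0.58 -4.143
vertex 1.955 -0.877 -4.289
vertex 2.141 -0.288 -4.004
endloop
endfacet
facet normal 0.592 0.546 0.593
outer loop
vertex 2.549 -0.58 -4.143
vertex 2.141 -0.288 -4.004
vertex 1.945 -1.763 -2.451
endloop
endfacet
facet normal 0.004 0.434 -0.901
outer loop
vertex 2.141 -0.288 -4.004
vertex 1.955 -0.877 -4.289
vertex 1.624 -0.341 -4.032
endloop
endfacet
facet normal -0.111 0.728 0.677
outer loop
vertex 2.141 -0.288 -4.004
vertex 1.624 -0.341 -4.032
vertex 1.945 -1.763 -2.451
endloop
endfacet
facet normal 0.005 0.435 -0.900
outer loop
vertex 1.624 -0.341 -4.032
vertex 1.955 -0.877 -4.289
vertex 1.301 -0.708 -4.211
endloop
endfacet
facet normal -0.751 0.408 0.519
outer loop
vertex 1.624 -0.341 -4.032
vertex 1.301 -0.708 -4.211
vertex 1.945 -1.763 -2.451
endloop
endfacet
facet normal 0.005 0.434 -0.901
outer loop
vertex 1.301 -0.708 -4.211
vertex 1.955 -0.877 -4.289
vertex 1.36 -1.174 -4.435
endloop
endfacet
facet normal -0.951 -0.223 0.214
outer loop
vertex 1.301 -0.708 -4.211
vertex 1.36 -1.174 -4.435
vertex 1.945 -1.763 -2.451
endloop
endfacet
facet normal 0.004 0.434 -0.901
outer loop
vertex 1.36 -1.174 -4.435
vertex 1.955 -0.877 -4.289
vertex 1.768 -1.466 -4.574
endloop
endfacet
facet normal -0.595 -0.801 -0.063
outer loop
vertex 1.36 -1.174 -4.435
vertex 1.768 -1.466 -4.574
vertex 1.945 -1.763 -2.451
endloop
endfacet
facet normal 0.006 0.434 -0.901
outer loop
vertex 1.768 -1.466 -4.574
vertex 1.955 -0.877 -4.289
vertex 2.285 -1.413 -4.545
endloop
endfacet
facet normal 0.109 -0.983 -0.147
outer loop
vertex 1.768 -1.466 -4.574
vertex 2.285 -1.413 -4.545
vertex 1.945 -1.763 -2.451
endloop
endfacet
facet normal -0.649 -0.230 0.725
outer loop
vertex -3.791 -0.089 4.394
vertex -4.634 0.639 3.871
vertex -4.414 -1.541 3.375
endloop
endfacet
facet normal 0.685 -0.592 0.425
outer loop
vertex -3.226 -1.119 2.049
vertex -3.791 -0.089 4.394
vertex -4.414 -1.541 3.375
endloop
endfacet
facet normal -0.649 -0.230 0.725
outer loop
vertex -4.414 -1.541 3.375
vertex -4.634 0.639 3.871
vertex -5.256 -0.813 2.852
endloop
endfacet
facet normal -0.331 -0.772 -0.542
outer loop
vertex -5.256 -0.813 2.852
vertex -3.226 -1.119 2.049
vertex -4.414 -1.541 3.375
endloop
endfacet
facet normal 0.331 0.772 0.542
outer loop
vertex -3.791 -0.089 4.394
vertex -3.446 1.061 2.545
vertex -4.634 0.639 3.871
endloop
endfacet
facet normal 0.685 -0.592 0.425
outer loop
vertex -2.604 0.333 3.068
vertex -3.791 -0.089 4.394
vertex -3.226 -1.119 2.049
endloop
endfacet
facet normal 0.331 0.772 0.542
outer loop
vertex -2.604 0.333 3.068
vertex -3.446 1.061 2.545
vertex -3.791 -0.089 4.394
endloop
endfacet
facet normal -0.685 0.592 -0.425
outer loop
vertex -4.634 0.639 3.871
vertex -3.446 1.061 2.545
vertex -5.256 -0.813 2.852
endloop
endfacet
facet normal -0.331 -0.773 -0.542
outer loop
vertex -4.069 -0.391 1.526
vertex -3.226 -1.119 2.049
vertex -5.256 -0.813 2.852
endloop
endfacet
facet normal -0.685 0.592 -0.425
outer loop
vertex -5.256 -0.813 2.852
vertex -3.446 1.061 2.545
vertex -4.069 -0.391 1.526
endloop
endfacet
facet normal 0.649 0.231 -0.725
outer loop
vertex -4.069 -0.391 1.526
vertex -2.604 0.333 3.068
vertex -3.226 -1.119 2.049
endloop
endfacet
facet normal 0.649 0.230 -0.725
outer loop
vertex -3.446 1.061 2.545
vertex -2.604 0.333 3.068
vertex -4.069 -0.391 1.526
endloop
endfacet
facet normal -0.833 0.489 0.257
outer loop
vertex 0.719 -4.048 3.587
vertex 1.277 -3.234 3.847
vertex 0.595 -3.504 2.151
endloop
endfacet
facet normal -0.547 -0.797 -0.255
outer loop
vertex 2.403 -4.566 1.593
vertex 0.719 -4.048 3.587
vertex 0.595 -3.504 2.151
endloop
endfacet
facet normal -0.833 0.489 0.257
outer loop
vertex 0.595 -3.504 2.151
vertex 1.277 -3.234 3.847
vertex 1.153 -2.69 2.411
endloop
endfacet
facet normal -0.080 0.353 -0.932
outer loop
vertex 1.153 -2.69 2.411
vertex 2.403 -4.566 1.593
vertex 0.595 -3.504 2.151
endloop
endfacet
facet normal 0.080 -0.353 0.932
outer loop
vertex 0.719 -4.048 3.587
vertex 3.085 -4.296 3.289
vertex 1.277 -3.234 3.847
endloop
endfacet
facet normal -0.547 -0.797 -0.255
outer loop
vertex 2.527 -5.11 3.029
vertex 0.719 -4.048 3.587
vertex 2.403 -4.566 1.593
endloop
endfacet
facet normal 0.080 -0.353 0.932
outer loop
vertex 2.527 -5.11 3.029
vertex 3.085 -4.296 3.289
vertex 0.719 -4.048 3.587
endloop
endfacet
facet normal 0.547 0.797 0.255
outer loop
vertex 1.277 -3.234 3.847
vertex 3.085 -4.296 3.289
vertex 1.153 -2.69 2.411
endloop
endfacet
facet normal -0.080 0.353 -0.932
outer loop
vertex 2.961 -3.752 1.853
vertex 2.403 -4.566 1.593
vertex 1.153 -2.69 2.411
endloop
endfacet
facet normal 0.547 0.797 0.255
outer loop
vertex 1.153 -2.69 2.411
vertex 3.085 -4.296 3.289
vertex 2.961 -3.752 1.853
endloop
endfacet
facet normal 0.833 -0.489 -0.257
outer loop
vertex 2.961 -3.752 1.853
vertex 2.527 -5.11 3.029
vertex 2.403 -4.566 1.593
endloop
endfacet
facet normal 0.833 -0.489 -0.257
outer loop
vertex 3.085 -4.296 3.289
vertex 2.527 -5.11 3.029
vertex 2.961 -3.752 1.853
endloop
endfacet

endsolid
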